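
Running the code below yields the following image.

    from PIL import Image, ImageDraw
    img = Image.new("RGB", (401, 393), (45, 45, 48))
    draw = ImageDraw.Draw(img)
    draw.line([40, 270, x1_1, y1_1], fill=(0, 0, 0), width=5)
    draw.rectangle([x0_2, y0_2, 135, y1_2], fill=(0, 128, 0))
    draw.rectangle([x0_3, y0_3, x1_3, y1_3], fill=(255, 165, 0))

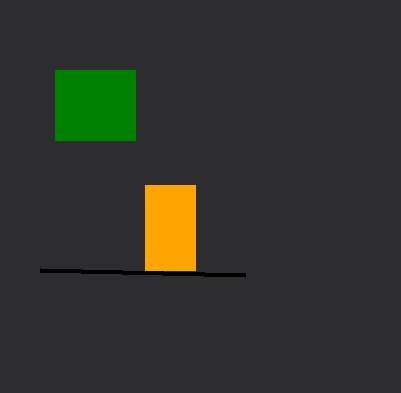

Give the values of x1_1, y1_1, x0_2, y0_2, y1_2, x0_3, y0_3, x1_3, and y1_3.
x1_1 = 245; y1_1 = 275; x0_2 = 55; y0_2 = 70; y1_2 = 140; x0_3 = 145; y0_3 = 185; x1_3 = 195; y1_3 = 270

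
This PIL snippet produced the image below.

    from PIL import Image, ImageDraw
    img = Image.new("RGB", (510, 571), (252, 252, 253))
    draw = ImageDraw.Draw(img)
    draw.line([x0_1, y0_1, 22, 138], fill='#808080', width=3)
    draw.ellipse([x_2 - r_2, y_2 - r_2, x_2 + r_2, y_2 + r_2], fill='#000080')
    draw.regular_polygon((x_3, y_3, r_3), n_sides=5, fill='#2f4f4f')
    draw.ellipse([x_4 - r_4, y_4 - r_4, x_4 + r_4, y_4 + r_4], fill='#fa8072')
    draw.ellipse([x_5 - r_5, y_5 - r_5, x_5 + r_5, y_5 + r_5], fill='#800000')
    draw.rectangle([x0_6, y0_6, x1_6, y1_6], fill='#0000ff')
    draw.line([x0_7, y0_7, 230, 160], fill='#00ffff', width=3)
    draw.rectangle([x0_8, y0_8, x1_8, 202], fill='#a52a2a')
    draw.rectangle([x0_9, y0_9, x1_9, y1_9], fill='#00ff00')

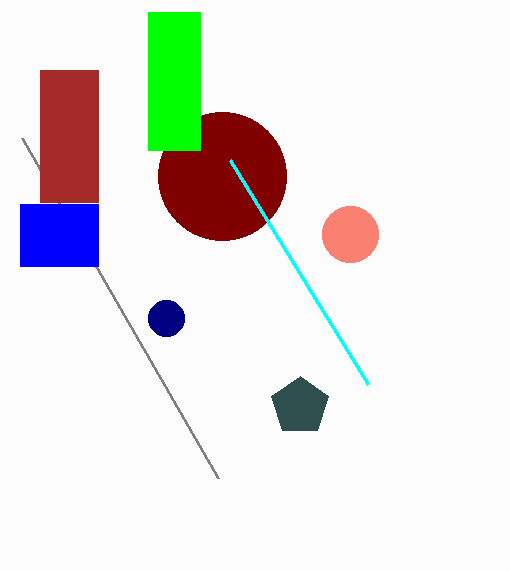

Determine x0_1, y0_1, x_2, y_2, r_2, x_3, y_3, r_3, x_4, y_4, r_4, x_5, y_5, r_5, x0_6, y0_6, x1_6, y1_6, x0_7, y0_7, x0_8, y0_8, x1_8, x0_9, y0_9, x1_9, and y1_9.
x0_1 = 218; y0_1 = 478; x_2 = 166; y_2 = 318; r_2 = 18; x_3 = 300; y_3 = 406; r_3 = 30; x_4 = 350; y_4 = 234; r_4 = 28; x_5 = 222; y_5 = 176; r_5 = 64; x0_6 = 20; y0_6 = 204; x1_6 = 98; y1_6 = 266; x0_7 = 368; y0_7 = 384; x0_8 = 40; y0_8 = 70; x1_8 = 98; x0_9 = 148; y0_9 = 12; x1_9 = 200; y1_9 = 150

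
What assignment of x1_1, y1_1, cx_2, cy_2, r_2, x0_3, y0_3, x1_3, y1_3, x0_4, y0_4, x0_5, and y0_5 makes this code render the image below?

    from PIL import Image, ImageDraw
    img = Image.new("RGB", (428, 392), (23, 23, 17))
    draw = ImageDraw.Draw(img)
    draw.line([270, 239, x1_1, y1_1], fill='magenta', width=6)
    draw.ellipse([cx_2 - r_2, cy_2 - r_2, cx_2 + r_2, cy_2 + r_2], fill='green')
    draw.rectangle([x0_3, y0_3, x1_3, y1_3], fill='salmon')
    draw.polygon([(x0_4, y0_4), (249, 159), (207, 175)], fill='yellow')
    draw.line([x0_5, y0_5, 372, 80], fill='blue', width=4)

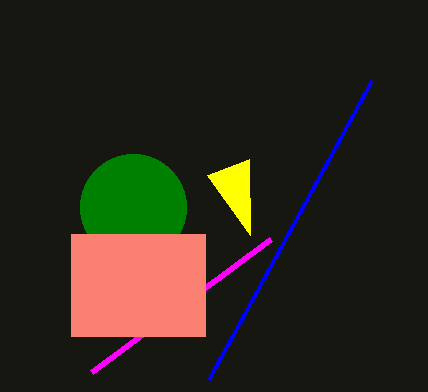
x1_1 = 91
y1_1 = 372
cx_2 = 133
cy_2 = 207
r_2 = 53
x0_3 = 71
y0_3 = 234
x1_3 = 205
y1_3 = 336
x0_4 = 250
y0_4 = 235
x0_5 = 209
y0_5 = 379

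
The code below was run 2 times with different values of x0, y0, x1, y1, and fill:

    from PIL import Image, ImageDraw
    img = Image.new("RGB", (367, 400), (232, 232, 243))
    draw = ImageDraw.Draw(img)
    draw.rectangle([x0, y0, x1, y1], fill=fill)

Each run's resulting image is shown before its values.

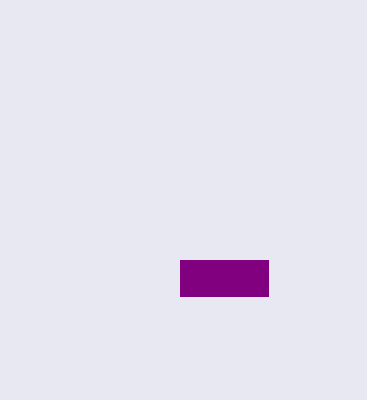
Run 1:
x0 = 180
y0 = 260
x1 = 268
y1 = 296
fill = 'purple'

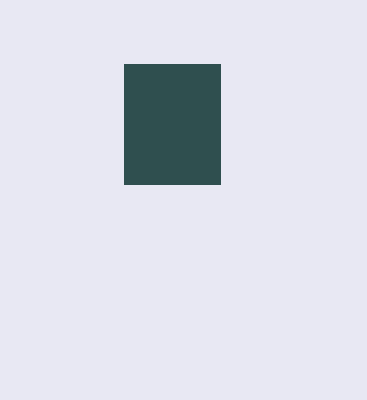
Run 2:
x0 = 124
y0 = 64
x1 = 220
y1 = 184
fill = 'darkslategray'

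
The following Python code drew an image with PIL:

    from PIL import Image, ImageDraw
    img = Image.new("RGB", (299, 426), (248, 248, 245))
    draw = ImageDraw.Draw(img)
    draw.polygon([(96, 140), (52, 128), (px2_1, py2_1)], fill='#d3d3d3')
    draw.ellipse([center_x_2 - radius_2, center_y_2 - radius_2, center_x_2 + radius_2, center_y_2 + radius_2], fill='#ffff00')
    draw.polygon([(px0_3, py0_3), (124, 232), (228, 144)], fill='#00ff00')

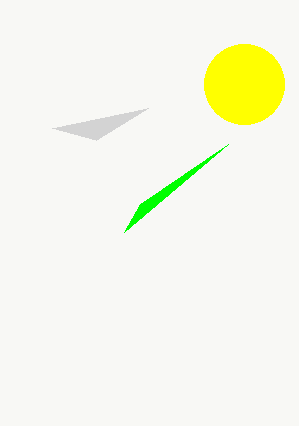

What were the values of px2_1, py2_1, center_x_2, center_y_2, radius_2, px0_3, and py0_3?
px2_1 = 148
py2_1 = 108
center_x_2 = 244
center_y_2 = 84
radius_2 = 40
px0_3 = 140
py0_3 = 204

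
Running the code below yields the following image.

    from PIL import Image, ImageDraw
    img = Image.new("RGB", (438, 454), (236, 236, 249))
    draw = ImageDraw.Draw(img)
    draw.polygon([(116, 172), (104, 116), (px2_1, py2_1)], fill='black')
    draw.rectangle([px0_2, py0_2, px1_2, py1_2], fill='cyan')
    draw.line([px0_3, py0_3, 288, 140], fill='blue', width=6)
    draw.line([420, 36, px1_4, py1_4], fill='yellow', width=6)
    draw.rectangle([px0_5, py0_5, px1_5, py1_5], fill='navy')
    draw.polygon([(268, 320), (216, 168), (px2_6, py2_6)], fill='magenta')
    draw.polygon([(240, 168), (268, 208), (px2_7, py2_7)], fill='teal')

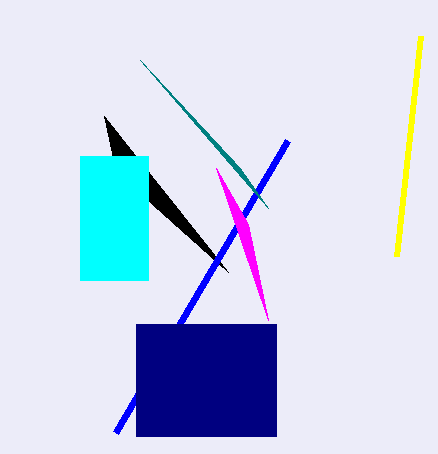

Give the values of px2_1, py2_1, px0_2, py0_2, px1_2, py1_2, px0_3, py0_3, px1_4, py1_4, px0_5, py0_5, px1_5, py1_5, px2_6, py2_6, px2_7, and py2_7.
px2_1 = 228; py2_1 = 272; px0_2 = 80; py0_2 = 156; px1_2 = 148; py1_2 = 280; px0_3 = 116; py0_3 = 432; px1_4 = 396; py1_4 = 256; px0_5 = 136; py0_5 = 324; px1_5 = 276; py1_5 = 436; px2_6 = 248; py2_6 = 224; px2_7 = 140; py2_7 = 60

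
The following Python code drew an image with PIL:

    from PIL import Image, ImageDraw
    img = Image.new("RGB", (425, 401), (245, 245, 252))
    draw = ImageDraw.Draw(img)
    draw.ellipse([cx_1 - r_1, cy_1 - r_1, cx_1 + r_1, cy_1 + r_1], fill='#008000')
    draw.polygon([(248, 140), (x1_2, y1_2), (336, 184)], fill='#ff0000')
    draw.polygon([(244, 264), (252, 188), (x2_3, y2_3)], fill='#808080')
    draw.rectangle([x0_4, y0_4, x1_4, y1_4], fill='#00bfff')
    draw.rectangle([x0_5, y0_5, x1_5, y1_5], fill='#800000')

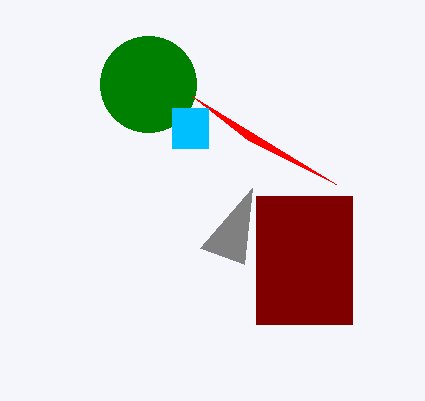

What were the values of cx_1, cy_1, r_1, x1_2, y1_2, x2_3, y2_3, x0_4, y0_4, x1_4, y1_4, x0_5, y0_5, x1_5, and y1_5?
cx_1 = 148; cy_1 = 84; r_1 = 48; x1_2 = 192; y1_2 = 96; x2_3 = 200; y2_3 = 248; x0_4 = 172; y0_4 = 108; x1_4 = 208; y1_4 = 148; x0_5 = 256; y0_5 = 196; x1_5 = 352; y1_5 = 324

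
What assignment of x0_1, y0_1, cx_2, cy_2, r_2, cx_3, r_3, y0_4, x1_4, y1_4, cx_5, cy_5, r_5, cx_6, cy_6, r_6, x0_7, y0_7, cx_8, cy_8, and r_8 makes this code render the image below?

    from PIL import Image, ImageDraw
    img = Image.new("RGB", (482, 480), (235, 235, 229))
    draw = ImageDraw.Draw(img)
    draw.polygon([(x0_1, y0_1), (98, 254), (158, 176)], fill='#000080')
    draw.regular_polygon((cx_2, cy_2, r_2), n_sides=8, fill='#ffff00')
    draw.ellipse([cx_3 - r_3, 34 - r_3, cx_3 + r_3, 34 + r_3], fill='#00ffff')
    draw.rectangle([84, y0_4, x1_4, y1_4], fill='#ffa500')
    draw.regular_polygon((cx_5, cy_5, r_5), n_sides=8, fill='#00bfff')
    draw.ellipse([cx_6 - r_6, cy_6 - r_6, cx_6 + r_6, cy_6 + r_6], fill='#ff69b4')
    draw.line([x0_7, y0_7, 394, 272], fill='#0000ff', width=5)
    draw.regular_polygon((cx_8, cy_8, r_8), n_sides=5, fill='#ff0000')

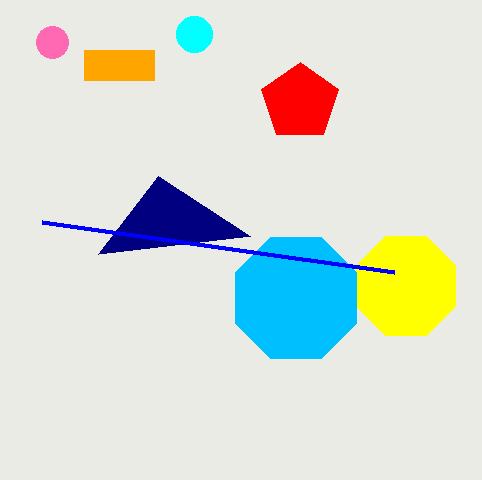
x0_1 = 250; y0_1 = 236; cx_2 = 406; cy_2 = 286; r_2 = 54; cx_3 = 194; r_3 = 18; y0_4 = 50; x1_4 = 154; y1_4 = 80; cx_5 = 296; cy_5 = 298; r_5 = 66; cx_6 = 52; cy_6 = 42; r_6 = 16; x0_7 = 42; y0_7 = 222; cx_8 = 300; cy_8 = 102; r_8 = 40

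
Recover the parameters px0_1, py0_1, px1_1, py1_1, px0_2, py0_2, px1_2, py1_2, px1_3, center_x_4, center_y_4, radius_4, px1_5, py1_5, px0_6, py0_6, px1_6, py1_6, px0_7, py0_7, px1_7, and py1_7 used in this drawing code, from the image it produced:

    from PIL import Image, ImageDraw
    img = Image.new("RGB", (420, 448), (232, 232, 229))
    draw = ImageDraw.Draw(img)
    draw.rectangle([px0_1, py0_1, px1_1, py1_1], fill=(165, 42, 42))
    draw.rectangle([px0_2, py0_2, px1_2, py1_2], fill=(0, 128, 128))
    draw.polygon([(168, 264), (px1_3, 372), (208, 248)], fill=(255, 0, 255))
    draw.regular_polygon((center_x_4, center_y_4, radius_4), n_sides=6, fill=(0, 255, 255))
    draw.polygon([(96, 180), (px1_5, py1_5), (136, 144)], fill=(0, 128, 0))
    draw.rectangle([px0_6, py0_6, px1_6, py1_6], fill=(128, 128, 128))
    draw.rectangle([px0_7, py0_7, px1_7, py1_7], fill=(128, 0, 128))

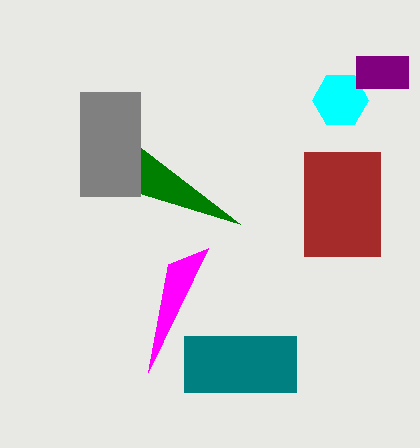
px0_1 = 304
py0_1 = 152
px1_1 = 380
py1_1 = 256
px0_2 = 184
py0_2 = 336
px1_2 = 296
py1_2 = 392
px1_3 = 148
center_x_4 = 340
center_y_4 = 100
radius_4 = 28
px1_5 = 240
py1_5 = 224
px0_6 = 80
py0_6 = 92
px1_6 = 140
py1_6 = 196
px0_7 = 356
py0_7 = 56
px1_7 = 408
py1_7 = 88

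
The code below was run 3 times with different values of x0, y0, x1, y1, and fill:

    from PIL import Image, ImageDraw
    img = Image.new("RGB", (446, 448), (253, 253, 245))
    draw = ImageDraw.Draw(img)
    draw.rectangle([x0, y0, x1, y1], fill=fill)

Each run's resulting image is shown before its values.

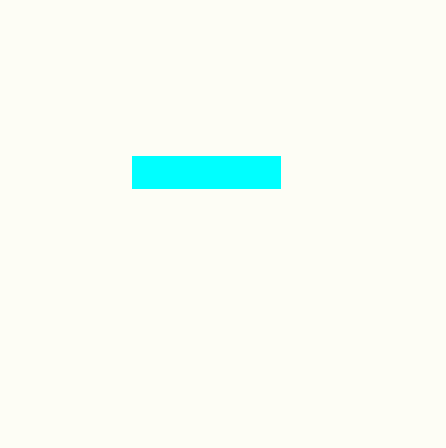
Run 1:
x0 = 132
y0 = 156
x1 = 280
y1 = 188
fill = 'cyan'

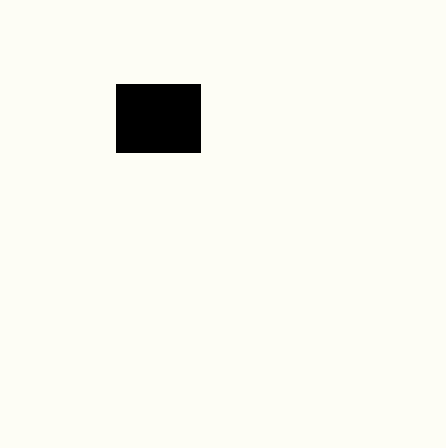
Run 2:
x0 = 116
y0 = 84
x1 = 200
y1 = 152
fill = 'black'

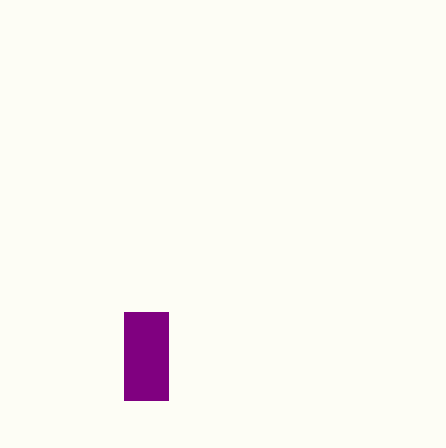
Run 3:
x0 = 124, y0 = 312, x1 = 168, y1 = 400, fill = 'purple'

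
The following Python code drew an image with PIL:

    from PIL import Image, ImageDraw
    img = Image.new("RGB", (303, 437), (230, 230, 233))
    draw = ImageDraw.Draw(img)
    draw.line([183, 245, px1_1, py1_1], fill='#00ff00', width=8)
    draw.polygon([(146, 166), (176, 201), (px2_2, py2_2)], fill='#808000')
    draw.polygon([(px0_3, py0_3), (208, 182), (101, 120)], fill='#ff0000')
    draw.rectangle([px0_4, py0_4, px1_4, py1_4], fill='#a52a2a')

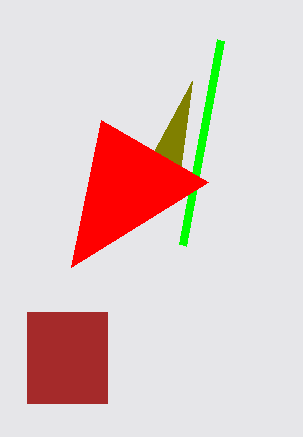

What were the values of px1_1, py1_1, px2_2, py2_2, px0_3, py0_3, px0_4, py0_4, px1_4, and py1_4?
px1_1 = 221
py1_1 = 40
px2_2 = 192
py2_2 = 81
px0_3 = 71
py0_3 = 267
px0_4 = 27
py0_4 = 312
px1_4 = 107
py1_4 = 403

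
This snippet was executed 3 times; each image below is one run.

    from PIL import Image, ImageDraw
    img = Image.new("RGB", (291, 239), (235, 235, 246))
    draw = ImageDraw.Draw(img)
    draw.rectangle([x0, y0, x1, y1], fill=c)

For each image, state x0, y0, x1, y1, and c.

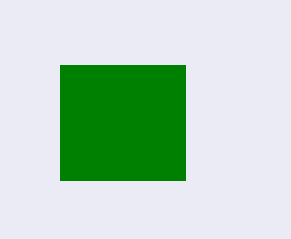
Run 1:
x0 = 60, y0 = 65, x1 = 185, y1 = 180, c = 'green'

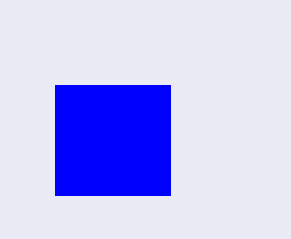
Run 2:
x0 = 55; y0 = 85; x1 = 170; y1 = 195; c = 'blue'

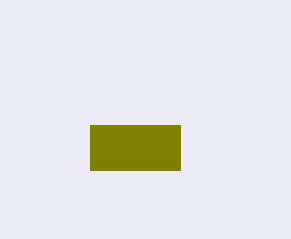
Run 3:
x0 = 90, y0 = 125, x1 = 180, y1 = 170, c = 'olive'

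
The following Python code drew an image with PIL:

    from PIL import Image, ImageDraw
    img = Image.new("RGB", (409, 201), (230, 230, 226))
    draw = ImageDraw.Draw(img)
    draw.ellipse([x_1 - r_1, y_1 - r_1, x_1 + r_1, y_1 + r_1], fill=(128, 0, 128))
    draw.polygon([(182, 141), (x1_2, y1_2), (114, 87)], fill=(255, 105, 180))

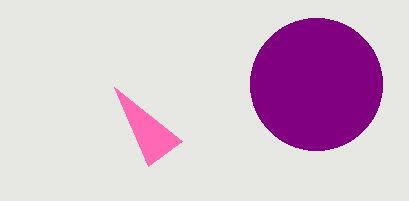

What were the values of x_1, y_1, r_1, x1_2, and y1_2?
x_1 = 316
y_1 = 84
r_1 = 66
x1_2 = 148
y1_2 = 166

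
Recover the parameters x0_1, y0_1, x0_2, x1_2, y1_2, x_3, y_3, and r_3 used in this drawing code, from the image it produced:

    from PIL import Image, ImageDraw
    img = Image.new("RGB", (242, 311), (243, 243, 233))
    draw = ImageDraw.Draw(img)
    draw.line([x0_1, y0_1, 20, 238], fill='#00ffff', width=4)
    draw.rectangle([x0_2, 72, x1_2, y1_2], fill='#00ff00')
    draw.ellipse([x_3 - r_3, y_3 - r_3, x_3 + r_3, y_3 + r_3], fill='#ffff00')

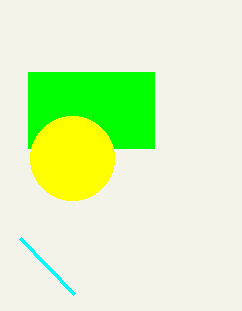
x0_1 = 74; y0_1 = 294; x0_2 = 28; x1_2 = 154; y1_2 = 148; x_3 = 72; y_3 = 158; r_3 = 42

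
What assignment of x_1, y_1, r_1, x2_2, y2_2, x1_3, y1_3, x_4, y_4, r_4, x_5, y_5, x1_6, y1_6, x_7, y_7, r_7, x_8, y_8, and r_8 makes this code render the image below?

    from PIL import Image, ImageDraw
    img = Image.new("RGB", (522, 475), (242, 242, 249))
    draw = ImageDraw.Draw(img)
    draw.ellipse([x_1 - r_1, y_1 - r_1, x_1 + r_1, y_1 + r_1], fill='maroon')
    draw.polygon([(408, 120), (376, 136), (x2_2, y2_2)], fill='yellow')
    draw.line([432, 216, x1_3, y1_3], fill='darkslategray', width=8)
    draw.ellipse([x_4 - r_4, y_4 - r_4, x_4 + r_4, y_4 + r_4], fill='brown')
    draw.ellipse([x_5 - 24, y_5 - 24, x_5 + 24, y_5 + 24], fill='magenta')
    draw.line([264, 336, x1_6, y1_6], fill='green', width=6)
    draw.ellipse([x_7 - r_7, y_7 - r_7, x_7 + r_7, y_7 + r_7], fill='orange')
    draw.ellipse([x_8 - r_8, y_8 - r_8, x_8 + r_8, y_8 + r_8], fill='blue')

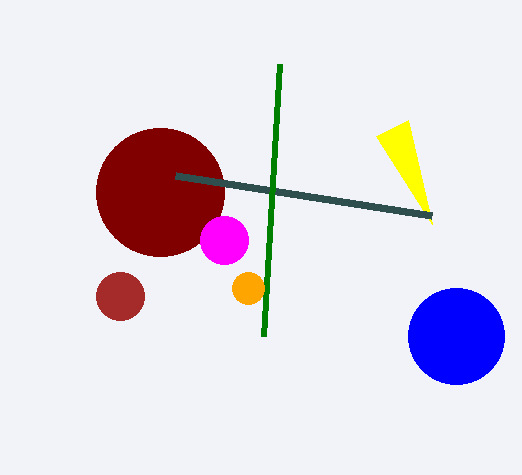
x_1 = 160; y_1 = 192; r_1 = 64; x2_2 = 432; y2_2 = 224; x1_3 = 176; y1_3 = 176; x_4 = 120; y_4 = 296; r_4 = 24; x_5 = 224; y_5 = 240; x1_6 = 280; y1_6 = 64; x_7 = 248; y_7 = 288; r_7 = 16; x_8 = 456; y_8 = 336; r_8 = 48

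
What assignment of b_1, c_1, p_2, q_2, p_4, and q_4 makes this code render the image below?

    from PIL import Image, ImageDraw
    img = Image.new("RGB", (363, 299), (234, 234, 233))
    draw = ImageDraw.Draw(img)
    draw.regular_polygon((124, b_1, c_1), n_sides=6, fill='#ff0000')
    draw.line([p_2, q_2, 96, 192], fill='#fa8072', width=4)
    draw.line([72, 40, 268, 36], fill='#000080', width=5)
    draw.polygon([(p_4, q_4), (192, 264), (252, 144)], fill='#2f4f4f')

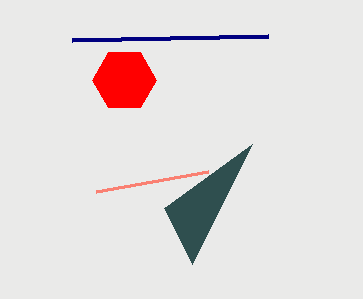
b_1 = 80; c_1 = 32; p_2 = 208; q_2 = 172; p_4 = 164; q_4 = 208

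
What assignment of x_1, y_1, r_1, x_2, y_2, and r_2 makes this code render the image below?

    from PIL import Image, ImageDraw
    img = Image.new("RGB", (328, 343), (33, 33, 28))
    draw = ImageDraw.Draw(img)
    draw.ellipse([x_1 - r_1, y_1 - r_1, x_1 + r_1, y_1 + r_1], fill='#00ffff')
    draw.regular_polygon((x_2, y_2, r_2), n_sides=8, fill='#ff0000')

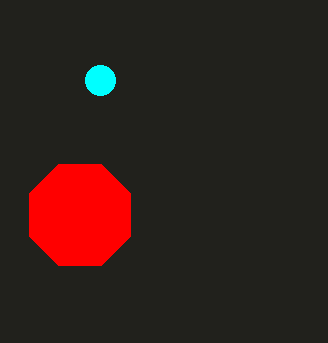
x_1 = 100
y_1 = 80
r_1 = 15
x_2 = 80
y_2 = 215
r_2 = 55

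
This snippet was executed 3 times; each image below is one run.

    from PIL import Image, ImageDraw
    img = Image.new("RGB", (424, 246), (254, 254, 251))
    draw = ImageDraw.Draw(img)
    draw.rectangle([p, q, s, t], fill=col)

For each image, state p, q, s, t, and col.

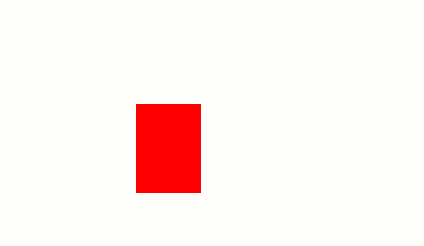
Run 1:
p = 136, q = 104, s = 200, t = 192, col = 'red'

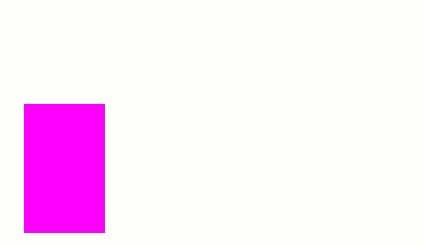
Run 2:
p = 24; q = 104; s = 104; t = 232; col = 'magenta'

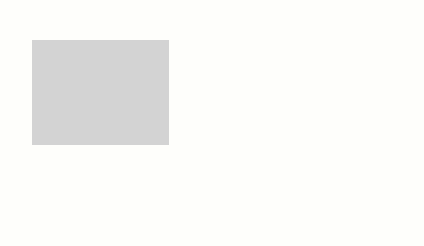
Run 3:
p = 32, q = 40, s = 168, t = 144, col = 'lightgray'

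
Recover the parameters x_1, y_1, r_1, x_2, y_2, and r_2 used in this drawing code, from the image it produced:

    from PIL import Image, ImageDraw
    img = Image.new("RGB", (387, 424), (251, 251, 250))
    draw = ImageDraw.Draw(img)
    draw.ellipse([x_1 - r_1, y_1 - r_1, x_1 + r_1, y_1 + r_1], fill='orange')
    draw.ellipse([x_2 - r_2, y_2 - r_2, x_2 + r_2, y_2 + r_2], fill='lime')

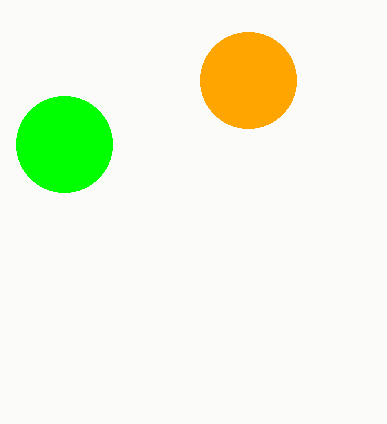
x_1 = 248
y_1 = 80
r_1 = 48
x_2 = 64
y_2 = 144
r_2 = 48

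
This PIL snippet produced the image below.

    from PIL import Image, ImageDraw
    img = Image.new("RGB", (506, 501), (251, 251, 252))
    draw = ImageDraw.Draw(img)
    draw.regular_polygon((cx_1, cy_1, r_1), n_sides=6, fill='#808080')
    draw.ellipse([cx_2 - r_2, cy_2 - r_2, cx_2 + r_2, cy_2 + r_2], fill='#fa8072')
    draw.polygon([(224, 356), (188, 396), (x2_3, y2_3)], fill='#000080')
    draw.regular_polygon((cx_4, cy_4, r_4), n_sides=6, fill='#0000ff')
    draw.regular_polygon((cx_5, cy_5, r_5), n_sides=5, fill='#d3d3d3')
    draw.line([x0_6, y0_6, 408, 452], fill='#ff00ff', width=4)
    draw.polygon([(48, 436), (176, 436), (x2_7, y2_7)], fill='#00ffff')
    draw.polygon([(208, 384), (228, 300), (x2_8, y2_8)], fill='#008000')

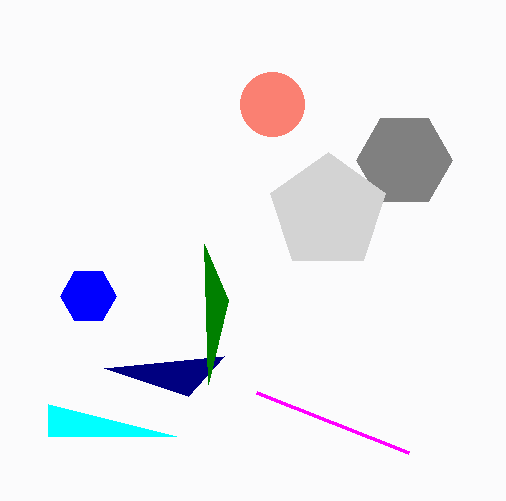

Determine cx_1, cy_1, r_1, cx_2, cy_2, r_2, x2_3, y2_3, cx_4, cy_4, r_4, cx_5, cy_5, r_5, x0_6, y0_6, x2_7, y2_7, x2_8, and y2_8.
cx_1 = 404
cy_1 = 160
r_1 = 48
cx_2 = 272
cy_2 = 104
r_2 = 32
x2_3 = 104
y2_3 = 368
cx_4 = 88
cy_4 = 296
r_4 = 28
cx_5 = 328
cy_5 = 212
r_5 = 60
x0_6 = 256
y0_6 = 392
x2_7 = 48
y2_7 = 404
x2_8 = 204
y2_8 = 244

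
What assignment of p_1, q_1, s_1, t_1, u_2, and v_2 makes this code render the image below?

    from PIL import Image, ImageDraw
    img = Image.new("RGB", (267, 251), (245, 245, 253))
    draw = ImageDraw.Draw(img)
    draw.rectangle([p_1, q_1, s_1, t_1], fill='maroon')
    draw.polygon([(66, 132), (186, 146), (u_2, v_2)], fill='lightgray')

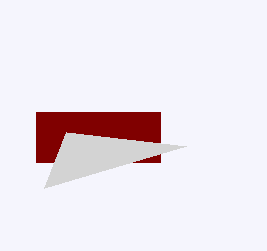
p_1 = 36
q_1 = 112
s_1 = 160
t_1 = 162
u_2 = 44
v_2 = 188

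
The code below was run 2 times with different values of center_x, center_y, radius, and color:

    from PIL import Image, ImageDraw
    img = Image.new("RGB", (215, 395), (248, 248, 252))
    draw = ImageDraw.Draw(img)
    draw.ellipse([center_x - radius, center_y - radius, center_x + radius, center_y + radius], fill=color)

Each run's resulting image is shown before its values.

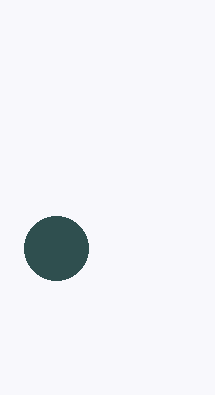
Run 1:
center_x = 56
center_y = 248
radius = 32
color = 'darkslategray'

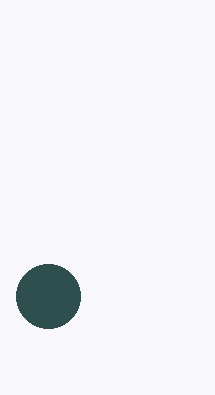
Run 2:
center_x = 48
center_y = 296
radius = 32
color = 'darkslategray'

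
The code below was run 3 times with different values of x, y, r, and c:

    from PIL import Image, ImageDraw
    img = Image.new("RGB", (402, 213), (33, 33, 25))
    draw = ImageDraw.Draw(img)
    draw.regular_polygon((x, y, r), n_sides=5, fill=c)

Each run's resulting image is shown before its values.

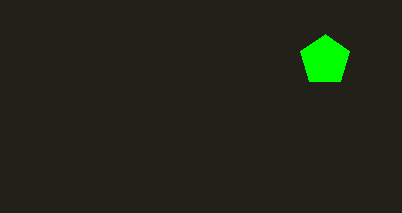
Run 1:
x = 325; y = 60; r = 26; c = 'lime'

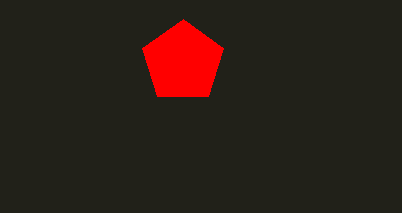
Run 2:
x = 183
y = 62
r = 43
c = 'red'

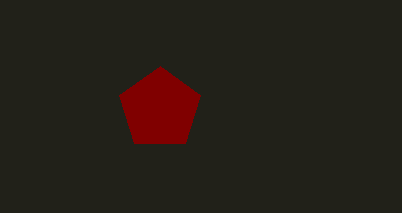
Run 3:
x = 160, y = 109, r = 43, c = 'maroon'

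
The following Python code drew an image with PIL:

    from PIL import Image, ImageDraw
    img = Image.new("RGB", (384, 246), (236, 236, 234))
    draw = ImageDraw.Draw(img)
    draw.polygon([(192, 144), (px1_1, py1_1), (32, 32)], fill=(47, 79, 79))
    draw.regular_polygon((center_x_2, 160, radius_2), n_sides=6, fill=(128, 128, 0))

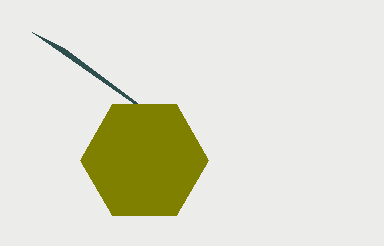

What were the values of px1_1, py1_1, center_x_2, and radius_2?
px1_1 = 64, py1_1 = 48, center_x_2 = 144, radius_2 = 64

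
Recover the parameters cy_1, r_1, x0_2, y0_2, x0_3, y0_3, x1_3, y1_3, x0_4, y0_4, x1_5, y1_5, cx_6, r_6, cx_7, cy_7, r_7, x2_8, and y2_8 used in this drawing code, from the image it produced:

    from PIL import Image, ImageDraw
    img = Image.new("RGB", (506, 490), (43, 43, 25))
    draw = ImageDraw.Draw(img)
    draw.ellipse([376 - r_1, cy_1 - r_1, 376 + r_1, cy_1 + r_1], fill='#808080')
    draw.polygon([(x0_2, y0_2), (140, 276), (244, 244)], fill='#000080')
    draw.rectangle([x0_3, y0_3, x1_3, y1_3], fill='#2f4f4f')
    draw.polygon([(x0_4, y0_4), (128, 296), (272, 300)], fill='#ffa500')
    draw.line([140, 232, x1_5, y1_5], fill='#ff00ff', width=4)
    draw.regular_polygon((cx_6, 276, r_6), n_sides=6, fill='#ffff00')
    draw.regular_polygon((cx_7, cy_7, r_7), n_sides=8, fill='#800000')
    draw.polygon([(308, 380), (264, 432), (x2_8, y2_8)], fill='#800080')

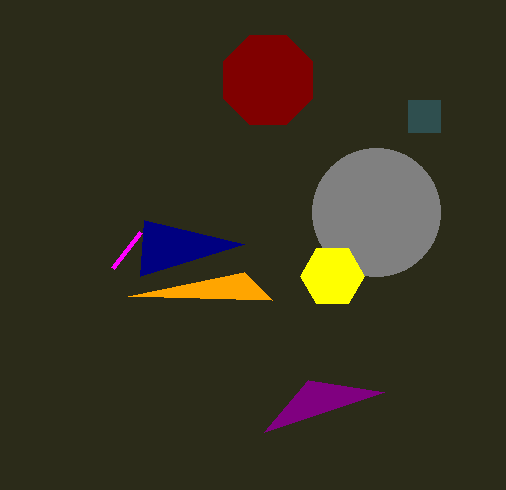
cy_1 = 212
r_1 = 64
x0_2 = 144
y0_2 = 220
x0_3 = 408
y0_3 = 100
x1_3 = 440
y1_3 = 132
x0_4 = 244
y0_4 = 272
x1_5 = 112
y1_5 = 268
cx_6 = 332
r_6 = 32
cx_7 = 268
cy_7 = 80
r_7 = 48
x2_8 = 384
y2_8 = 392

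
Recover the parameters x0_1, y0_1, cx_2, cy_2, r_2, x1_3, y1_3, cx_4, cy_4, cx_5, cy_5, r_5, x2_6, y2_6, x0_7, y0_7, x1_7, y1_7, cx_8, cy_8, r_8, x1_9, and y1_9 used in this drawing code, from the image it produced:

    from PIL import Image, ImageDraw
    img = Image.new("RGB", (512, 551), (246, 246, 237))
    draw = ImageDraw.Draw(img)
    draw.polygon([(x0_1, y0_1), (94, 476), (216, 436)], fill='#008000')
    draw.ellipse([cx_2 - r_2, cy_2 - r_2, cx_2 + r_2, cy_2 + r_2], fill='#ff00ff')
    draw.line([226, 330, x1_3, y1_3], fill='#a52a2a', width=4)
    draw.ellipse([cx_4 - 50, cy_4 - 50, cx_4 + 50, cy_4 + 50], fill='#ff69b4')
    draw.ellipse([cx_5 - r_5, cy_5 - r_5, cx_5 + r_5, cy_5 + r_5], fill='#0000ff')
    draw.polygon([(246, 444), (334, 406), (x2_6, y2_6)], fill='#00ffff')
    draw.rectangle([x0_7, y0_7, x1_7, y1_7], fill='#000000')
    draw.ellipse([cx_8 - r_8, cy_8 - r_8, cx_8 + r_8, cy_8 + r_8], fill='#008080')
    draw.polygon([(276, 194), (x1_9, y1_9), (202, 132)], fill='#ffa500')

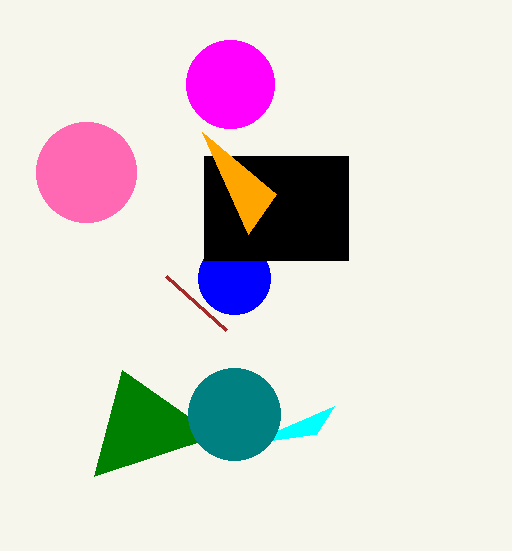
x0_1 = 122
y0_1 = 370
cx_2 = 230
cy_2 = 84
r_2 = 44
x1_3 = 166
y1_3 = 276
cx_4 = 86
cy_4 = 172
cx_5 = 234
cy_5 = 278
r_5 = 36
x2_6 = 316
y2_6 = 434
x0_7 = 204
y0_7 = 156
x1_7 = 348
y1_7 = 260
cx_8 = 234
cy_8 = 414
r_8 = 46
x1_9 = 248
y1_9 = 234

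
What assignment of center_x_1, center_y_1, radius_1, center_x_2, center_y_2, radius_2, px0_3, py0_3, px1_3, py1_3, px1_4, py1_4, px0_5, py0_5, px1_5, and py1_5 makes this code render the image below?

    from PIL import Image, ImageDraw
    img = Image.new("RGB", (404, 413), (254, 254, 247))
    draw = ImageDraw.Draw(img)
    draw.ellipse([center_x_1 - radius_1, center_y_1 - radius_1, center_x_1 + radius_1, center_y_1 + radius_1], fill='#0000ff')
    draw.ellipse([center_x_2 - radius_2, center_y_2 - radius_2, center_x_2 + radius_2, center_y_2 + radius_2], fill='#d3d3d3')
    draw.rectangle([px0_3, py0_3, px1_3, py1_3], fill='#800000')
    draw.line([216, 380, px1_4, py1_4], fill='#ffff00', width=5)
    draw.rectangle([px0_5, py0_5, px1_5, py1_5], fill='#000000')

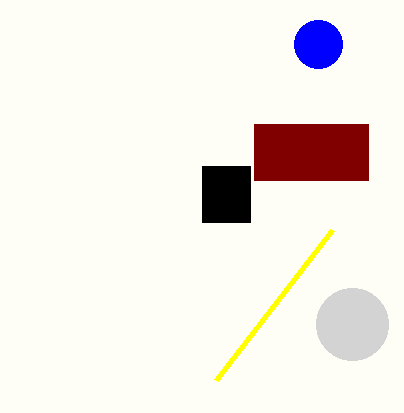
center_x_1 = 318; center_y_1 = 44; radius_1 = 24; center_x_2 = 352; center_y_2 = 324; radius_2 = 36; px0_3 = 254; py0_3 = 124; px1_3 = 368; py1_3 = 180; px1_4 = 332; py1_4 = 230; px0_5 = 202; py0_5 = 166; px1_5 = 250; py1_5 = 222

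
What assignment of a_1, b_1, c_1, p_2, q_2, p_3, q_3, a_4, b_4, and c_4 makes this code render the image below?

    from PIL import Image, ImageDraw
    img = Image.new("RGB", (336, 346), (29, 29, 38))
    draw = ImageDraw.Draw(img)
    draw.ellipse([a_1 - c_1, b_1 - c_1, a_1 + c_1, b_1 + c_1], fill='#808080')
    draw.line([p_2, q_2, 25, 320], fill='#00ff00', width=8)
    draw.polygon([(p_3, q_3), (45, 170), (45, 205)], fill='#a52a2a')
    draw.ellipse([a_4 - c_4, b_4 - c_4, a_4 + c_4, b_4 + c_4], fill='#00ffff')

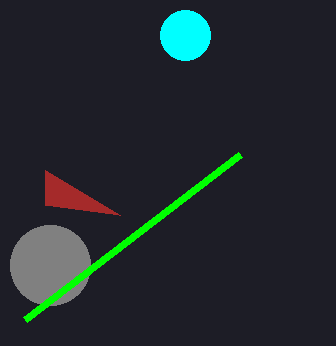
a_1 = 50, b_1 = 265, c_1 = 40, p_2 = 240, q_2 = 155, p_3 = 120, q_3 = 215, a_4 = 185, b_4 = 35, c_4 = 25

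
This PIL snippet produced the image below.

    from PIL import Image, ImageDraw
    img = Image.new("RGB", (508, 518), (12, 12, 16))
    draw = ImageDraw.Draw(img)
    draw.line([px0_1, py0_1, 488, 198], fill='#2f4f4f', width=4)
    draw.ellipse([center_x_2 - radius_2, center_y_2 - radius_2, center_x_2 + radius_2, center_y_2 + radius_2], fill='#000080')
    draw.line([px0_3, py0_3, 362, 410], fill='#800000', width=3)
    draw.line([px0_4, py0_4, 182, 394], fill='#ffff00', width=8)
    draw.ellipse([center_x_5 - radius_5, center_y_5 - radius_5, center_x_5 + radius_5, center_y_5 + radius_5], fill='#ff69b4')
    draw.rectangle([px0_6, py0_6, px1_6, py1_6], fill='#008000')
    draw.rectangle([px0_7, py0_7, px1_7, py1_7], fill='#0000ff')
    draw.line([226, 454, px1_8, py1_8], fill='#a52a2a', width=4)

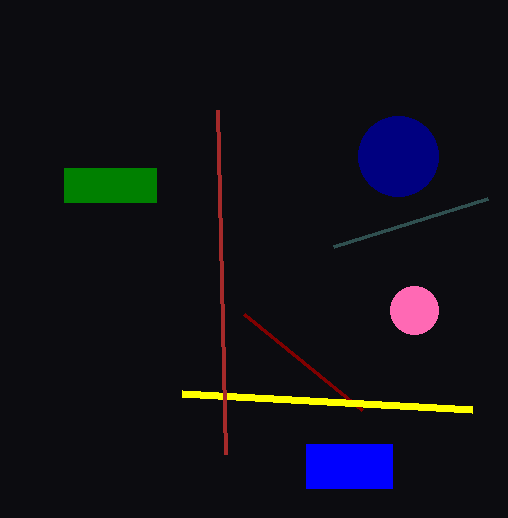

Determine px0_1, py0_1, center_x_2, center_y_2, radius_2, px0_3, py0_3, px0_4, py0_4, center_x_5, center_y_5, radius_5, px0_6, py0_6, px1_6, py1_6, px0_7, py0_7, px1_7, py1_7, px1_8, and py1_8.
px0_1 = 334, py0_1 = 246, center_x_2 = 398, center_y_2 = 156, radius_2 = 40, px0_3 = 244, py0_3 = 314, px0_4 = 472, py0_4 = 410, center_x_5 = 414, center_y_5 = 310, radius_5 = 24, px0_6 = 64, py0_6 = 168, px1_6 = 156, py1_6 = 202, px0_7 = 306, py0_7 = 444, px1_7 = 392, py1_7 = 488, px1_8 = 218, py1_8 = 110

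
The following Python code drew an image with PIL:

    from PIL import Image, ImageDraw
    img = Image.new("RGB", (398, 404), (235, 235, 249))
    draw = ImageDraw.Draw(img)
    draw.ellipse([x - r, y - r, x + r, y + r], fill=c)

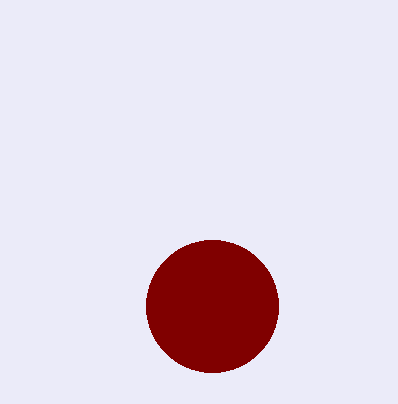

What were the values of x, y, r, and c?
x = 212, y = 306, r = 66, c = 'maroon'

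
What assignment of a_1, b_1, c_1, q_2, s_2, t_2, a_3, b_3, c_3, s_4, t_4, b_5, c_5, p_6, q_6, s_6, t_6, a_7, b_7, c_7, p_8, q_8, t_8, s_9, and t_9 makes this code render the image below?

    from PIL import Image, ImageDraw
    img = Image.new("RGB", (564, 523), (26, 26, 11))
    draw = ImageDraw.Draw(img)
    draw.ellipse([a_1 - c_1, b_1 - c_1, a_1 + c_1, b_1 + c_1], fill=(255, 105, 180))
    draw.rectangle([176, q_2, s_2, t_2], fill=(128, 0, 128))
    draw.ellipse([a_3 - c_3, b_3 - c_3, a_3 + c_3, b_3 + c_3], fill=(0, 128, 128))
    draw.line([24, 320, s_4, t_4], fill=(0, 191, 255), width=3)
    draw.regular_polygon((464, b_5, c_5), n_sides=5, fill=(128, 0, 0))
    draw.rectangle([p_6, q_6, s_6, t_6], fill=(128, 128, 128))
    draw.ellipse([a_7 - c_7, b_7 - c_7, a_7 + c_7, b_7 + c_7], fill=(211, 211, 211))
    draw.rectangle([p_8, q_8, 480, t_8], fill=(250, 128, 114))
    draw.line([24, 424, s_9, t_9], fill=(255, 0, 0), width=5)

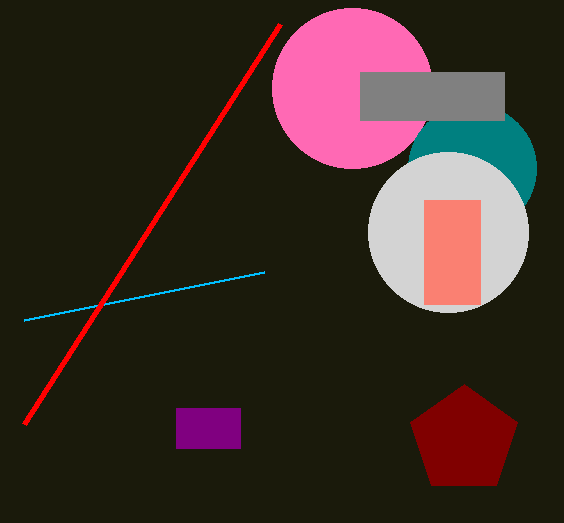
a_1 = 352
b_1 = 88
c_1 = 80
q_2 = 408
s_2 = 240
t_2 = 448
a_3 = 472
b_3 = 168
c_3 = 64
s_4 = 264
t_4 = 272
b_5 = 440
c_5 = 56
p_6 = 360
q_6 = 72
s_6 = 504
t_6 = 120
a_7 = 448
b_7 = 232
c_7 = 80
p_8 = 424
q_8 = 200
t_8 = 304
s_9 = 280
t_9 = 24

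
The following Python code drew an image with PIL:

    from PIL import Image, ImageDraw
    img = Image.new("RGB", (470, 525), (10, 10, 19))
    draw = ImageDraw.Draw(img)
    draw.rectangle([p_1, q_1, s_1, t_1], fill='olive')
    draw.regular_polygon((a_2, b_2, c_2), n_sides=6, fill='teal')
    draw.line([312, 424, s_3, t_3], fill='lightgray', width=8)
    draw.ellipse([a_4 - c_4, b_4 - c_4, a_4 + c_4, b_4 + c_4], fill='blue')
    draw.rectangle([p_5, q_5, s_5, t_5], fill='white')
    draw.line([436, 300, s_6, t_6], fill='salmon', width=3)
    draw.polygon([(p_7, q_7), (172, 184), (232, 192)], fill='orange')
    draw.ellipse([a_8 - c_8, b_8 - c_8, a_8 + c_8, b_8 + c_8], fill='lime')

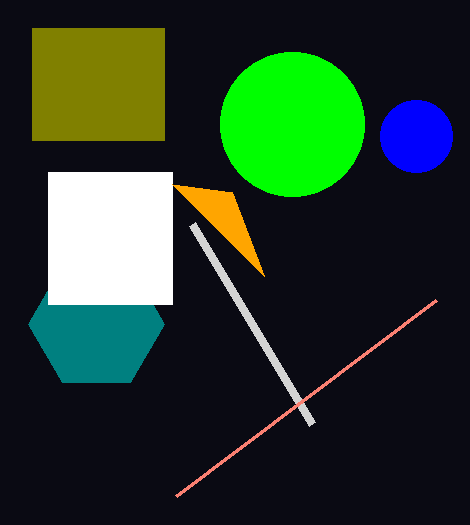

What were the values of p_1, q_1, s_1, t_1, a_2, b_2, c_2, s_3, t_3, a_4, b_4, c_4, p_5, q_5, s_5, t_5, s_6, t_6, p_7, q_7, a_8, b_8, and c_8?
p_1 = 32; q_1 = 28; s_1 = 164; t_1 = 140; a_2 = 96; b_2 = 324; c_2 = 68; s_3 = 192; t_3 = 224; a_4 = 416; b_4 = 136; c_4 = 36; p_5 = 48; q_5 = 172; s_5 = 172; t_5 = 304; s_6 = 176; t_6 = 496; p_7 = 264; q_7 = 276; a_8 = 292; b_8 = 124; c_8 = 72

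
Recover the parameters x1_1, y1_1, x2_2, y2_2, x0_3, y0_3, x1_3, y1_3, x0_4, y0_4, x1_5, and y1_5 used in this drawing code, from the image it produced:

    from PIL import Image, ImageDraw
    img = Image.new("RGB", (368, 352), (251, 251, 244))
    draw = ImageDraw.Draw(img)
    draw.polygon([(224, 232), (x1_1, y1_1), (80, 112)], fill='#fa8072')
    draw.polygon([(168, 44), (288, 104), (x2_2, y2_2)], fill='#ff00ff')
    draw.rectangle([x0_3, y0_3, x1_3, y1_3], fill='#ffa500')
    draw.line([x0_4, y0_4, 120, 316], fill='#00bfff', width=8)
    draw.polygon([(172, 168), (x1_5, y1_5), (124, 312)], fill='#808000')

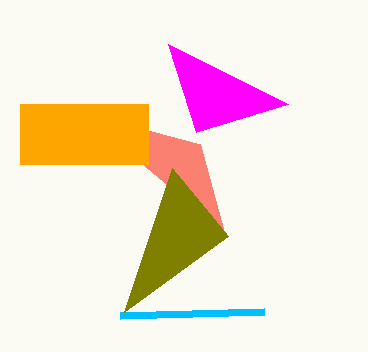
x1_1 = 200, y1_1 = 144, x2_2 = 196, y2_2 = 132, x0_3 = 20, y0_3 = 104, x1_3 = 148, y1_3 = 164, x0_4 = 264, y0_4 = 312, x1_5 = 228, y1_5 = 236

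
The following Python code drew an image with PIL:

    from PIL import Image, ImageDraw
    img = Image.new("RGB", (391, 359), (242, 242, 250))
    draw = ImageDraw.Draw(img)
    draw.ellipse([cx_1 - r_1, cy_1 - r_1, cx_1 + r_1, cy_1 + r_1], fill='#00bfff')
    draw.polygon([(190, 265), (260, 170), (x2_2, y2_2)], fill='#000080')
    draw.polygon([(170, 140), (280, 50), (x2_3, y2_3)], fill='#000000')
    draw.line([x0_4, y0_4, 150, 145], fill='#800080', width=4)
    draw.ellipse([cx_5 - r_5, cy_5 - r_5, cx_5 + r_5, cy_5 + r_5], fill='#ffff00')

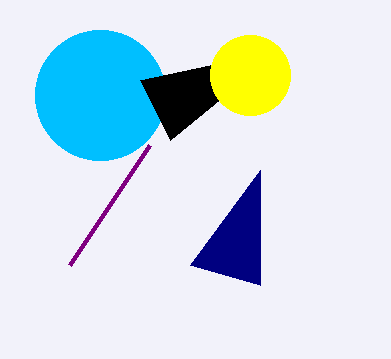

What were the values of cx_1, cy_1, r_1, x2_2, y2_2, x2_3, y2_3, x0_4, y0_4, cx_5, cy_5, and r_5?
cx_1 = 100; cy_1 = 95; r_1 = 65; x2_2 = 260; y2_2 = 285; x2_3 = 140; y2_3 = 80; x0_4 = 70; y0_4 = 265; cx_5 = 250; cy_5 = 75; r_5 = 40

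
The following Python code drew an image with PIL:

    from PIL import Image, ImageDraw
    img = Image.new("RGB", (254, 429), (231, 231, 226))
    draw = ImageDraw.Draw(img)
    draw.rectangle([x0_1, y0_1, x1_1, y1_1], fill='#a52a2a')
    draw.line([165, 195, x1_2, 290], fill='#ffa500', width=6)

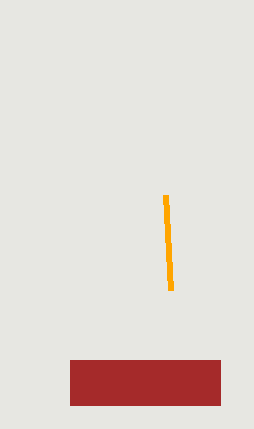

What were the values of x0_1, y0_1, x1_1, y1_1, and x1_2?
x0_1 = 70, y0_1 = 360, x1_1 = 220, y1_1 = 405, x1_2 = 170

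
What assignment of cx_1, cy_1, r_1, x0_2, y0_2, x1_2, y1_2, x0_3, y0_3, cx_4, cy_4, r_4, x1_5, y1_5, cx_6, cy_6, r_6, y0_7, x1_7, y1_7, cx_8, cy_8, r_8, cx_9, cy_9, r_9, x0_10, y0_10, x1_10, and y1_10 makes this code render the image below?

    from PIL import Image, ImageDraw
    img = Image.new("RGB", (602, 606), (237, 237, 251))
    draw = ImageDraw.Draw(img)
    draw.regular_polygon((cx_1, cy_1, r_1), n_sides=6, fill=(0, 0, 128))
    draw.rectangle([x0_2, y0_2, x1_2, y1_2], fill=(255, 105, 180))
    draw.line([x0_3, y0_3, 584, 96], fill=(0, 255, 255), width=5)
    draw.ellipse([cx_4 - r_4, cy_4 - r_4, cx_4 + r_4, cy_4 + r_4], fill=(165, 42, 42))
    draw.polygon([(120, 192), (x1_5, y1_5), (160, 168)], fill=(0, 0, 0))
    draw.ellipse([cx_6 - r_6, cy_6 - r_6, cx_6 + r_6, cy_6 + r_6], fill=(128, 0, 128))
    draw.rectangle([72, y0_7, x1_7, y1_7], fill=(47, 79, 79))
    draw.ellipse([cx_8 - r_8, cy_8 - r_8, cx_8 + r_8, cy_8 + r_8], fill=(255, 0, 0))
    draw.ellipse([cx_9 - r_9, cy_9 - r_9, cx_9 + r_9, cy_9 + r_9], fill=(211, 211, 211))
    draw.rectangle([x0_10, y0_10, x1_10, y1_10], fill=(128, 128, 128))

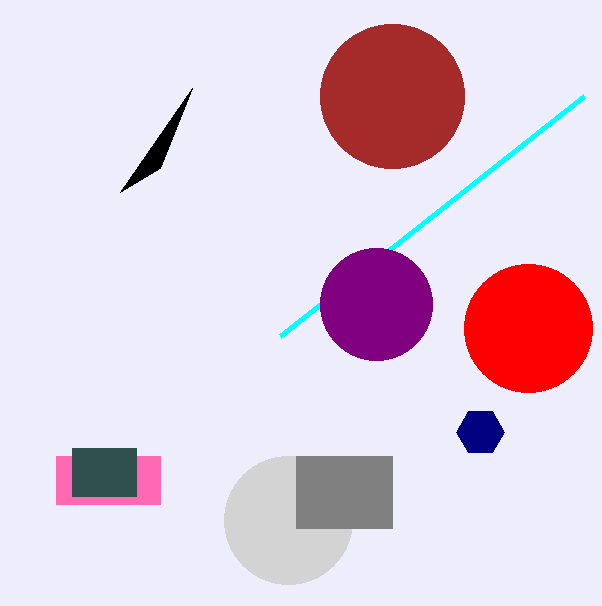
cx_1 = 480, cy_1 = 432, r_1 = 24, x0_2 = 56, y0_2 = 456, x1_2 = 160, y1_2 = 504, x0_3 = 280, y0_3 = 336, cx_4 = 392, cy_4 = 96, r_4 = 72, x1_5 = 192, y1_5 = 88, cx_6 = 376, cy_6 = 304, r_6 = 56, y0_7 = 448, x1_7 = 136, y1_7 = 496, cx_8 = 528, cy_8 = 328, r_8 = 64, cx_9 = 288, cy_9 = 520, r_9 = 64, x0_10 = 296, y0_10 = 456, x1_10 = 392, y1_10 = 528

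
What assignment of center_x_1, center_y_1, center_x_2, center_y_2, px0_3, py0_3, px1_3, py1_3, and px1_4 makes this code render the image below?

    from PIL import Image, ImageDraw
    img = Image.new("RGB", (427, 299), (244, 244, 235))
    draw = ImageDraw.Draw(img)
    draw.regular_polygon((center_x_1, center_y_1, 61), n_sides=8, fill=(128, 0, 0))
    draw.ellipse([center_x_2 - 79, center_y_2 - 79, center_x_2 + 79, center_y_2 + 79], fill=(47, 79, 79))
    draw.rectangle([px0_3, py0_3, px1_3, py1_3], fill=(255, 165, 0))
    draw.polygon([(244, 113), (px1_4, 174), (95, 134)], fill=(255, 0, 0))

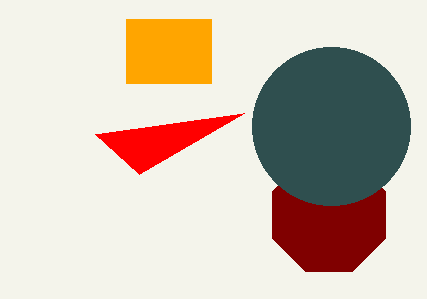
center_x_1 = 329; center_y_1 = 215; center_x_2 = 331; center_y_2 = 126; px0_3 = 126; py0_3 = 19; px1_3 = 211; py1_3 = 83; px1_4 = 139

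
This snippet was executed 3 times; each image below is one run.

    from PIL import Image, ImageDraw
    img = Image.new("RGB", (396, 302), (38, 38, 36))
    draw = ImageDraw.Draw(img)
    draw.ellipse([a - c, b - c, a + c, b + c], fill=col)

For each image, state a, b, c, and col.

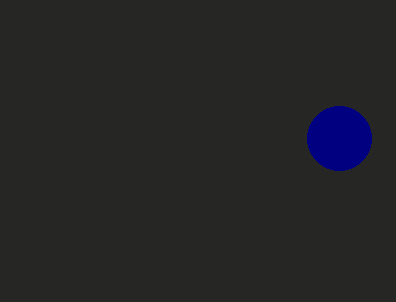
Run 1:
a = 339
b = 138
c = 32
col = 'navy'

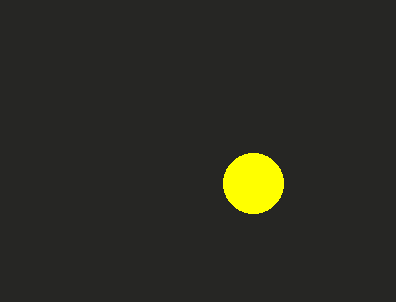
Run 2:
a = 253, b = 183, c = 30, col = 'yellow'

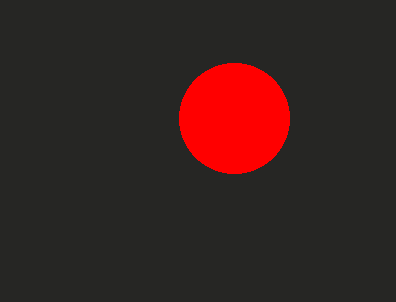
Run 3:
a = 234
b = 118
c = 55
col = 'red'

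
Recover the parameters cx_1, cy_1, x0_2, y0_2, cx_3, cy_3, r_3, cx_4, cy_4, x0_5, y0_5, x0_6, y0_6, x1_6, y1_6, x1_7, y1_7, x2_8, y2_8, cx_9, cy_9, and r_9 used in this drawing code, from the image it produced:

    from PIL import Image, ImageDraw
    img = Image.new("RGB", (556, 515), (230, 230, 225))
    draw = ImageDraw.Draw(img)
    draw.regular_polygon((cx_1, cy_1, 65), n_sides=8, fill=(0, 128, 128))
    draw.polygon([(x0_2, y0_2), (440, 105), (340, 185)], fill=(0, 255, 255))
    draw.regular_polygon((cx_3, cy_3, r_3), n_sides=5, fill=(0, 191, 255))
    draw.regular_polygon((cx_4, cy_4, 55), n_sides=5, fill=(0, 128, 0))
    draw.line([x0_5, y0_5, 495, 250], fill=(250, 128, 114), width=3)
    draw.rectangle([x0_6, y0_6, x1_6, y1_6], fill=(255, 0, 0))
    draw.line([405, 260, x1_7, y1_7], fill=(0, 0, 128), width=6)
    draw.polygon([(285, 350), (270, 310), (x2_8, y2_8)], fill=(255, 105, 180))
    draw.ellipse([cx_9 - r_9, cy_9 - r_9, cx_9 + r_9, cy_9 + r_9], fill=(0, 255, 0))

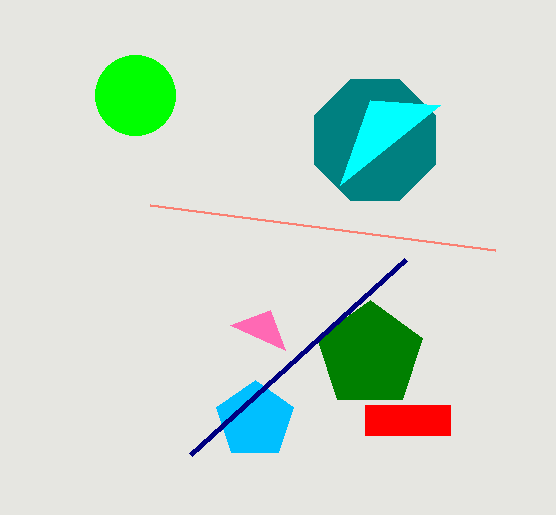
cx_1 = 375; cy_1 = 140; x0_2 = 370; y0_2 = 100; cx_3 = 255; cy_3 = 420; r_3 = 40; cx_4 = 370; cy_4 = 355; x0_5 = 150; y0_5 = 205; x0_6 = 365; y0_6 = 405; x1_6 = 450; y1_6 = 435; x1_7 = 190; y1_7 = 455; x2_8 = 230; y2_8 = 325; cx_9 = 135; cy_9 = 95; r_9 = 40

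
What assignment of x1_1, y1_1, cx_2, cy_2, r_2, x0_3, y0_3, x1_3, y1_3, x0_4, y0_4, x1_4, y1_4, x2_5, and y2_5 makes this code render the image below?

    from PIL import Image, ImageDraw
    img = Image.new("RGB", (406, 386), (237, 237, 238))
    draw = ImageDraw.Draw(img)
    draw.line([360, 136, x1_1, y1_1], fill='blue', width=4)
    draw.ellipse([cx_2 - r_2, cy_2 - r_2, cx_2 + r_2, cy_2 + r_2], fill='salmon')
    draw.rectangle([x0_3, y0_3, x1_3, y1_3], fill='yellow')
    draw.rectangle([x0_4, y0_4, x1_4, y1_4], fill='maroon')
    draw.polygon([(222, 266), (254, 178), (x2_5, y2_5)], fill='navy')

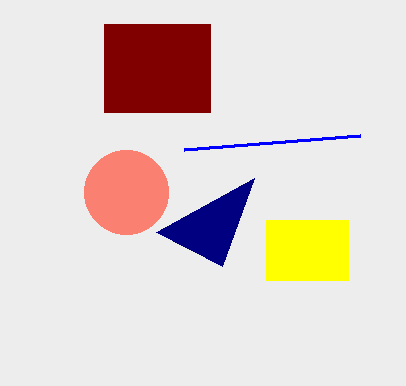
x1_1 = 184; y1_1 = 150; cx_2 = 126; cy_2 = 192; r_2 = 42; x0_3 = 266; y0_3 = 220; x1_3 = 348; y1_3 = 280; x0_4 = 104; y0_4 = 24; x1_4 = 210; y1_4 = 112; x2_5 = 156; y2_5 = 232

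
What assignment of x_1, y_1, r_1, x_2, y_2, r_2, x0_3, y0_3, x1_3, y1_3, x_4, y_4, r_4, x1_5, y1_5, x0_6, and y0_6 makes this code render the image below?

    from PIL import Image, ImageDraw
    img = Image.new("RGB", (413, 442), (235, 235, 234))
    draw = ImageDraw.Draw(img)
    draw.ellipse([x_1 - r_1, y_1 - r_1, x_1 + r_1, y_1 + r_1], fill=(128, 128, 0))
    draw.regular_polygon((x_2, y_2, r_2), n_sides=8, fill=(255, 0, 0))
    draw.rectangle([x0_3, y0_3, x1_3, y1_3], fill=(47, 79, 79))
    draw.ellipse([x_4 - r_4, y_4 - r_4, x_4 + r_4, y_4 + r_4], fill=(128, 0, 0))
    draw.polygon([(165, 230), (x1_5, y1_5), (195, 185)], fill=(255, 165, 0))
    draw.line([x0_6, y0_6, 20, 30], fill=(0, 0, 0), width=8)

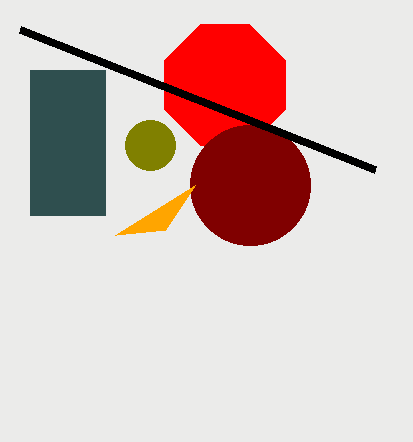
x_1 = 150; y_1 = 145; r_1 = 25; x_2 = 225; y_2 = 85; r_2 = 65; x0_3 = 30; y0_3 = 70; x1_3 = 105; y1_3 = 215; x_4 = 250; y_4 = 185; r_4 = 60; x1_5 = 115; y1_5 = 235; x0_6 = 375; y0_6 = 170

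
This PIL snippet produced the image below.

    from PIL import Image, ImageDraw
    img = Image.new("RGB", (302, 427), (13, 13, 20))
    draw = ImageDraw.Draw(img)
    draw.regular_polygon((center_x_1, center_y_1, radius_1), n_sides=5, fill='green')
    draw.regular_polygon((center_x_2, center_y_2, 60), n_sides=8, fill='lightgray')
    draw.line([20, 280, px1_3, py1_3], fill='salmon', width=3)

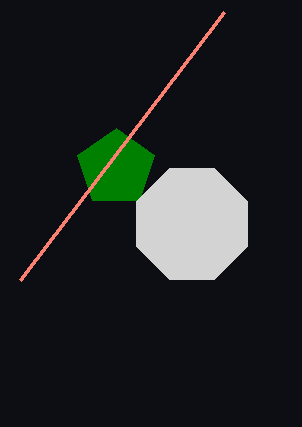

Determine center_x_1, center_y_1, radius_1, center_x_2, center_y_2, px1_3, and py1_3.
center_x_1 = 116
center_y_1 = 168
radius_1 = 40
center_x_2 = 192
center_y_2 = 224
px1_3 = 224
py1_3 = 12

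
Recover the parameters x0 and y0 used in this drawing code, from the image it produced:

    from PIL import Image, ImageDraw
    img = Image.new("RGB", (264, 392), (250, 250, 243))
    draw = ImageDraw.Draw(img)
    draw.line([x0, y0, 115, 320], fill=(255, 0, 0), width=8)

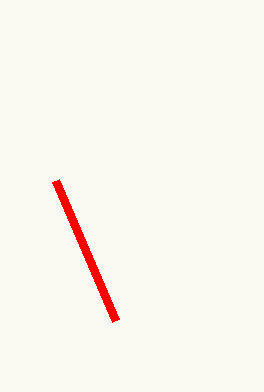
x0 = 55, y0 = 180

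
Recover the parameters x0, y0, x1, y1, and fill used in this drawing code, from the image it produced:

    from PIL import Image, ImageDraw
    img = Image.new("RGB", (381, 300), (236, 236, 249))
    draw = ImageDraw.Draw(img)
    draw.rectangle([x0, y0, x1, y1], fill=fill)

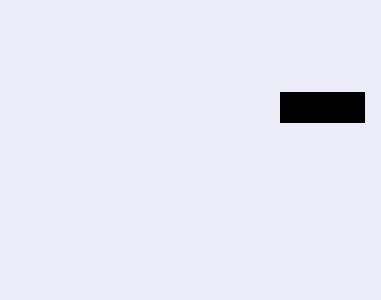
x0 = 280; y0 = 92; x1 = 364; y1 = 122; fill = 'black'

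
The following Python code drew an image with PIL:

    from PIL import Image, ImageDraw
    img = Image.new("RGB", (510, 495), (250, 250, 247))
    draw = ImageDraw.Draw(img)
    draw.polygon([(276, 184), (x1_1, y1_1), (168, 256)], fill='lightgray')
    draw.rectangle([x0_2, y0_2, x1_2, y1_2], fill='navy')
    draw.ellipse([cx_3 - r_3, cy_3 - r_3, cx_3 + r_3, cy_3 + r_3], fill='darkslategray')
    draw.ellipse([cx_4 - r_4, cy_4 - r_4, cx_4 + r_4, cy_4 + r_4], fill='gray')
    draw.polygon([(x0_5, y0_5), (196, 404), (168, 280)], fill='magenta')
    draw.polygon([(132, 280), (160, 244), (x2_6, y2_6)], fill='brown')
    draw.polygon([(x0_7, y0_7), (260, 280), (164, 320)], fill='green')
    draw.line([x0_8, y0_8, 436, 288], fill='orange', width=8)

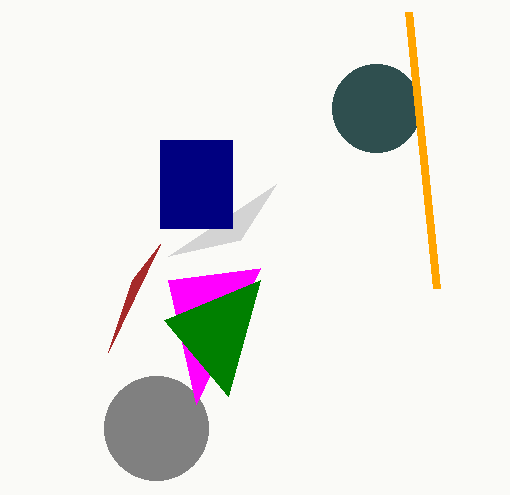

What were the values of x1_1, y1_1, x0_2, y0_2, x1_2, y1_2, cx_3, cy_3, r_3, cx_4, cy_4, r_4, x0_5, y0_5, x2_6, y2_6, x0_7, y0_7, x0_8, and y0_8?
x1_1 = 240
y1_1 = 240
x0_2 = 160
y0_2 = 140
x1_2 = 232
y1_2 = 228
cx_3 = 376
cy_3 = 108
r_3 = 44
cx_4 = 156
cy_4 = 428
r_4 = 52
x0_5 = 260
y0_5 = 268
x2_6 = 108
y2_6 = 352
x0_7 = 228
y0_7 = 396
x0_8 = 408
y0_8 = 12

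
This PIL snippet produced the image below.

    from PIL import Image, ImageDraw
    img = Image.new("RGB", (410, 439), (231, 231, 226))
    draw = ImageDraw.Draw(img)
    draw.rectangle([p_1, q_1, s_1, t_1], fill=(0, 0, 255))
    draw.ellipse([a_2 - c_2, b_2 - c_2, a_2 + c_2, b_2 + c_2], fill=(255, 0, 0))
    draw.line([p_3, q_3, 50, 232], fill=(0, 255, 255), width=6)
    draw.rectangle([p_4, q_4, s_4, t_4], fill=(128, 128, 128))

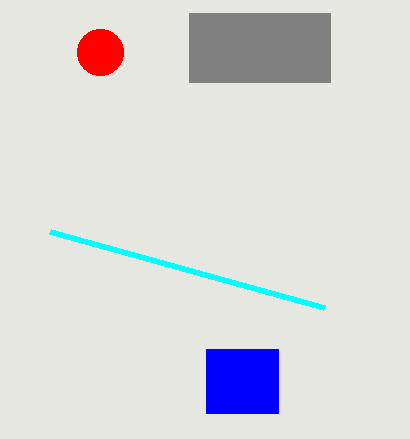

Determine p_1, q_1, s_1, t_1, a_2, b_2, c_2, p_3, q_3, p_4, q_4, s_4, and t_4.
p_1 = 206; q_1 = 349; s_1 = 278; t_1 = 413; a_2 = 100; b_2 = 52; c_2 = 23; p_3 = 324; q_3 = 308; p_4 = 189; q_4 = 13; s_4 = 330; t_4 = 82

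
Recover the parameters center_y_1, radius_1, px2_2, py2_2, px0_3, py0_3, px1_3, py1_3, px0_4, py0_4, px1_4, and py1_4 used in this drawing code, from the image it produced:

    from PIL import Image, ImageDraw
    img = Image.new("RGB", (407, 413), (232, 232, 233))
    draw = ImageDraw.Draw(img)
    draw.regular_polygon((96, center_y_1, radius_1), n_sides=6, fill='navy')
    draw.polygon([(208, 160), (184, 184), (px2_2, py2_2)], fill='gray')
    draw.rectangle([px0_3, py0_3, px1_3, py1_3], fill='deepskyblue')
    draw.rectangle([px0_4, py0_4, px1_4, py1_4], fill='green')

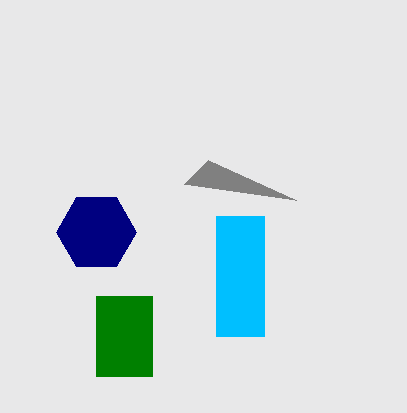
center_y_1 = 232
radius_1 = 40
px2_2 = 296
py2_2 = 200
px0_3 = 216
py0_3 = 216
px1_3 = 264
py1_3 = 336
px0_4 = 96
py0_4 = 296
px1_4 = 152
py1_4 = 376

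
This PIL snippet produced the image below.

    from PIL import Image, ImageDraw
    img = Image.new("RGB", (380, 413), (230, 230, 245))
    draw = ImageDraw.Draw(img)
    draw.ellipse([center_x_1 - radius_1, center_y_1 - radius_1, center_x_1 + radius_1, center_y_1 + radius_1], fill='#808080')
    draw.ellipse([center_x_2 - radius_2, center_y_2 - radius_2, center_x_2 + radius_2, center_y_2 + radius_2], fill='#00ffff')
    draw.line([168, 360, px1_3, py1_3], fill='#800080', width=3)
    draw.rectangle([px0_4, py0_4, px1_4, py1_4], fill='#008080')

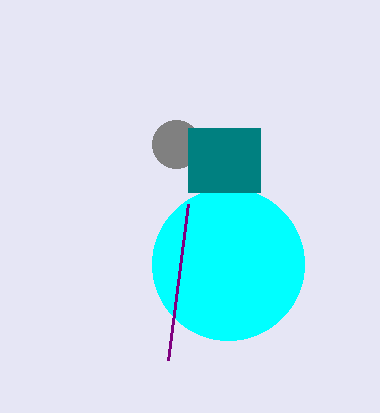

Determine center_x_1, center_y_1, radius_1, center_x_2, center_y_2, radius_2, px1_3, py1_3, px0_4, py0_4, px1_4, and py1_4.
center_x_1 = 176; center_y_1 = 144; radius_1 = 24; center_x_2 = 228; center_y_2 = 264; radius_2 = 76; px1_3 = 188; py1_3 = 204; px0_4 = 188; py0_4 = 128; px1_4 = 260; py1_4 = 192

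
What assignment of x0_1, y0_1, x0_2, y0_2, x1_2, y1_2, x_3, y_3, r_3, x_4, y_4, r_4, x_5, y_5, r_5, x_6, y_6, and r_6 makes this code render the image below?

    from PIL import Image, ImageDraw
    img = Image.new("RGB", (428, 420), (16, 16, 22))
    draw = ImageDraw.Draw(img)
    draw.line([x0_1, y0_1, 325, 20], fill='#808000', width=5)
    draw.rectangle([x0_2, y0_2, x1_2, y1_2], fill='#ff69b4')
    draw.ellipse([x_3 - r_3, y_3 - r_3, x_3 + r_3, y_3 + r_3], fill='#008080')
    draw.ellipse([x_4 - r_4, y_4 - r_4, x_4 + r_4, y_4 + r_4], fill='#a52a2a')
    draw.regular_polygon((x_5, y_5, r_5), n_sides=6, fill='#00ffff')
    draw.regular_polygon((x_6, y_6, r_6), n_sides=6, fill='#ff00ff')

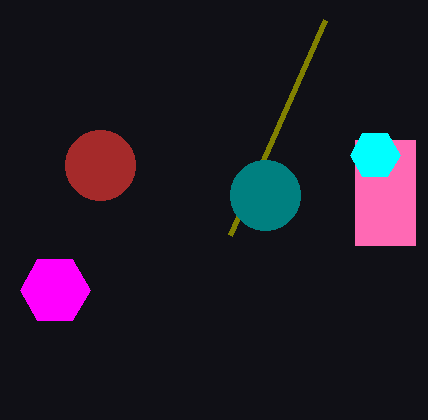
x0_1 = 230; y0_1 = 235; x0_2 = 355; y0_2 = 140; x1_2 = 415; y1_2 = 245; x_3 = 265; y_3 = 195; r_3 = 35; x_4 = 100; y_4 = 165; r_4 = 35; x_5 = 375; y_5 = 155; r_5 = 25; x_6 = 55; y_6 = 290; r_6 = 35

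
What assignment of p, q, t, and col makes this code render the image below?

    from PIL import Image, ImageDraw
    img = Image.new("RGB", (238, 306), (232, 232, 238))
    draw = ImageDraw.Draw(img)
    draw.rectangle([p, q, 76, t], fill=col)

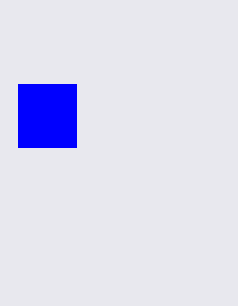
p = 18, q = 84, t = 147, col = 'blue'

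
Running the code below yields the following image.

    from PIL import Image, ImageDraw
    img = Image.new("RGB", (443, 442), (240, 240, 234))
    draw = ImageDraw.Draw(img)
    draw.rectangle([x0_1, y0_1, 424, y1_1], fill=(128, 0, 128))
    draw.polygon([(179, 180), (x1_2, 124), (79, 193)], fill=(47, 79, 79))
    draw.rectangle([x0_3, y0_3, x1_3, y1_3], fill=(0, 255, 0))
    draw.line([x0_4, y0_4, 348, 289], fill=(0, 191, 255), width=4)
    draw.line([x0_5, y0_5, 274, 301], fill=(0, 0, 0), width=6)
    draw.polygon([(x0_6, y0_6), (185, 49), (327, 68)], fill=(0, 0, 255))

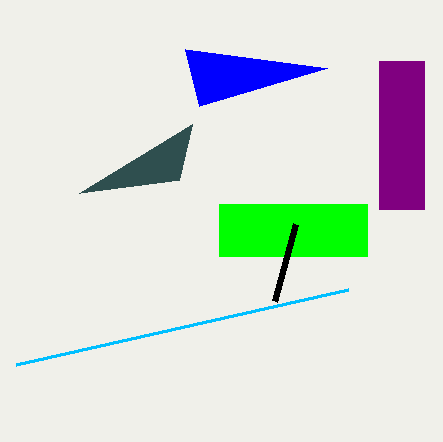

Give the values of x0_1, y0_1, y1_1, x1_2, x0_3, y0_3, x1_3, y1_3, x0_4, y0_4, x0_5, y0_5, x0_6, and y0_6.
x0_1 = 379, y0_1 = 61, y1_1 = 209, x1_2 = 192, x0_3 = 219, y0_3 = 204, x1_3 = 367, y1_3 = 256, x0_4 = 16, y0_4 = 364, x0_5 = 295, y0_5 = 224, x0_6 = 199, y0_6 = 106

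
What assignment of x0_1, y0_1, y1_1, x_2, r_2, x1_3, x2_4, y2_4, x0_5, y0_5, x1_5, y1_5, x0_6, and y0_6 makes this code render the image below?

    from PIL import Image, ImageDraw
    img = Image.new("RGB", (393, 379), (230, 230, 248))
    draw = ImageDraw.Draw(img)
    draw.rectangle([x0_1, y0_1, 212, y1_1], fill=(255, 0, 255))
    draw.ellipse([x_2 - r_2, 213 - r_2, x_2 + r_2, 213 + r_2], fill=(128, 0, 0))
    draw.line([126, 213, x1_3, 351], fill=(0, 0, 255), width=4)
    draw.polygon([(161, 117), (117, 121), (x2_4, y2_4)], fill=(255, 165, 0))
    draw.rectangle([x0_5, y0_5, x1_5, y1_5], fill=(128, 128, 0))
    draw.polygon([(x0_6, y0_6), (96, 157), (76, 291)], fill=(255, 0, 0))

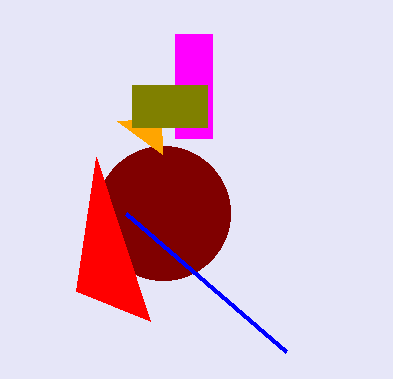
x0_1 = 175
y0_1 = 34
y1_1 = 138
x_2 = 163
r_2 = 67
x1_3 = 286
x2_4 = 162
y2_4 = 154
x0_5 = 132
y0_5 = 85
x1_5 = 207
y1_5 = 127
x0_6 = 150
y0_6 = 321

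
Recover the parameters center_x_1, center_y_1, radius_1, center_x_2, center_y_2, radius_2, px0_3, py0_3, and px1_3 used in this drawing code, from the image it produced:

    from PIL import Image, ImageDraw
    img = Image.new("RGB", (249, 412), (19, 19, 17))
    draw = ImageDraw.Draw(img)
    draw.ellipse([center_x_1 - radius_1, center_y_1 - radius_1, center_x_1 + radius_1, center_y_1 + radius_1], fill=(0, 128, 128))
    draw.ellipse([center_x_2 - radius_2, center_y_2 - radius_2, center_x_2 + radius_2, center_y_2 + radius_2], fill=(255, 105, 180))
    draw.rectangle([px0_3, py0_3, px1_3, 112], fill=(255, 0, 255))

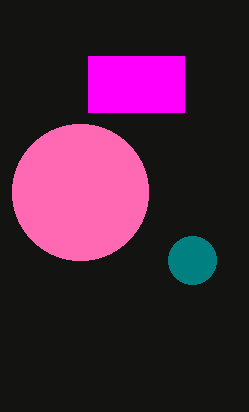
center_x_1 = 192
center_y_1 = 260
radius_1 = 24
center_x_2 = 80
center_y_2 = 192
radius_2 = 68
px0_3 = 88
py0_3 = 56
px1_3 = 184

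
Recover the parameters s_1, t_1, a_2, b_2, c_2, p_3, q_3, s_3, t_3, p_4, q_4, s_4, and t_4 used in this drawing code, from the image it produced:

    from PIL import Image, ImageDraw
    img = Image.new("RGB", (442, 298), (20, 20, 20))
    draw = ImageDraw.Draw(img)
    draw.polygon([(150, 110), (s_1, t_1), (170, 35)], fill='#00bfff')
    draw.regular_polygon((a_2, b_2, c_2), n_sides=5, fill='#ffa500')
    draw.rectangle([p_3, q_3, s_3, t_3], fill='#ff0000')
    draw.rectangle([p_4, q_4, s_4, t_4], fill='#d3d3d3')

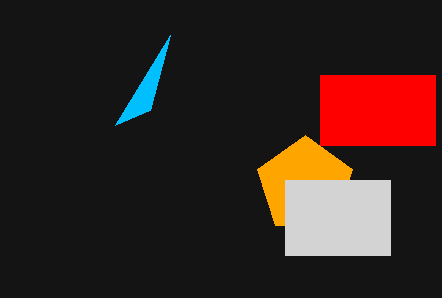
s_1 = 115
t_1 = 125
a_2 = 305
b_2 = 185
c_2 = 50
p_3 = 320
q_3 = 75
s_3 = 435
t_3 = 145
p_4 = 285
q_4 = 180
s_4 = 390
t_4 = 255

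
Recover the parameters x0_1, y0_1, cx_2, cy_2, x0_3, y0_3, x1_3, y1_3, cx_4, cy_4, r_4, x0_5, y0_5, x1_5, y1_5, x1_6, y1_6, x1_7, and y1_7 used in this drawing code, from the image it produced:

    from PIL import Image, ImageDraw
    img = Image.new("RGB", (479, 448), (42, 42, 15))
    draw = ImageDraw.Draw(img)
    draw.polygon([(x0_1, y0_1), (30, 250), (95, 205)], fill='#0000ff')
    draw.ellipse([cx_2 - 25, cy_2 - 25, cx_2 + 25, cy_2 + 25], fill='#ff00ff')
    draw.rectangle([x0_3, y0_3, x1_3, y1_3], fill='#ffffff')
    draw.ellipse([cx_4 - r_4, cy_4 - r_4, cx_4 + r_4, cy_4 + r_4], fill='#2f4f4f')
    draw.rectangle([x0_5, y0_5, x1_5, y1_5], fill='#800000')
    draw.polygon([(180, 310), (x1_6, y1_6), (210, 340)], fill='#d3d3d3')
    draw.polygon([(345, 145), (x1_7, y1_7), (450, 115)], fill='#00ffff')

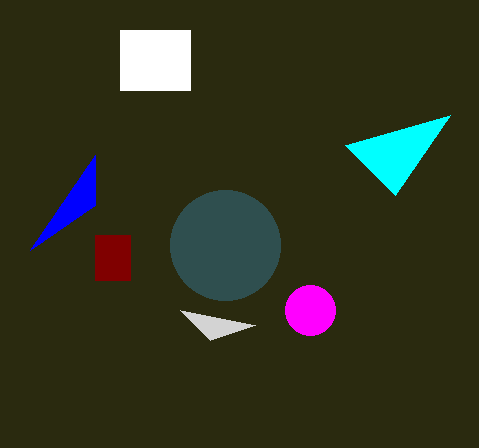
x0_1 = 95, y0_1 = 155, cx_2 = 310, cy_2 = 310, x0_3 = 120, y0_3 = 30, x1_3 = 190, y1_3 = 90, cx_4 = 225, cy_4 = 245, r_4 = 55, x0_5 = 95, y0_5 = 235, x1_5 = 130, y1_5 = 280, x1_6 = 255, y1_6 = 325, x1_7 = 395, y1_7 = 195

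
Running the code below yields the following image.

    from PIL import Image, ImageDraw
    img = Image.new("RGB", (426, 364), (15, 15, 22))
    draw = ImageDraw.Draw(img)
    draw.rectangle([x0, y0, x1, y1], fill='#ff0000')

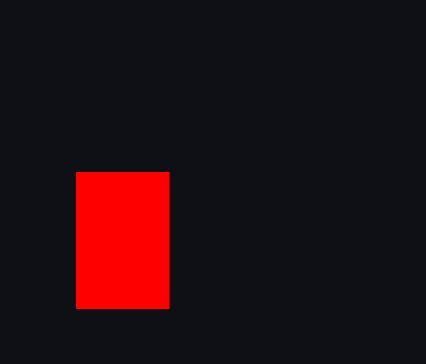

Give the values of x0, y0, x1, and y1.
x0 = 76
y0 = 172
x1 = 168
y1 = 308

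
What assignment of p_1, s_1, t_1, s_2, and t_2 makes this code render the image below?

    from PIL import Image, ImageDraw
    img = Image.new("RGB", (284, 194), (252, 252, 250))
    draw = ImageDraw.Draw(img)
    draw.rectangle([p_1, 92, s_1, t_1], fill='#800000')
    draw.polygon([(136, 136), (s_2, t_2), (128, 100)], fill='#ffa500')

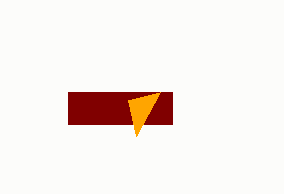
p_1 = 68
s_1 = 172
t_1 = 124
s_2 = 160
t_2 = 92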